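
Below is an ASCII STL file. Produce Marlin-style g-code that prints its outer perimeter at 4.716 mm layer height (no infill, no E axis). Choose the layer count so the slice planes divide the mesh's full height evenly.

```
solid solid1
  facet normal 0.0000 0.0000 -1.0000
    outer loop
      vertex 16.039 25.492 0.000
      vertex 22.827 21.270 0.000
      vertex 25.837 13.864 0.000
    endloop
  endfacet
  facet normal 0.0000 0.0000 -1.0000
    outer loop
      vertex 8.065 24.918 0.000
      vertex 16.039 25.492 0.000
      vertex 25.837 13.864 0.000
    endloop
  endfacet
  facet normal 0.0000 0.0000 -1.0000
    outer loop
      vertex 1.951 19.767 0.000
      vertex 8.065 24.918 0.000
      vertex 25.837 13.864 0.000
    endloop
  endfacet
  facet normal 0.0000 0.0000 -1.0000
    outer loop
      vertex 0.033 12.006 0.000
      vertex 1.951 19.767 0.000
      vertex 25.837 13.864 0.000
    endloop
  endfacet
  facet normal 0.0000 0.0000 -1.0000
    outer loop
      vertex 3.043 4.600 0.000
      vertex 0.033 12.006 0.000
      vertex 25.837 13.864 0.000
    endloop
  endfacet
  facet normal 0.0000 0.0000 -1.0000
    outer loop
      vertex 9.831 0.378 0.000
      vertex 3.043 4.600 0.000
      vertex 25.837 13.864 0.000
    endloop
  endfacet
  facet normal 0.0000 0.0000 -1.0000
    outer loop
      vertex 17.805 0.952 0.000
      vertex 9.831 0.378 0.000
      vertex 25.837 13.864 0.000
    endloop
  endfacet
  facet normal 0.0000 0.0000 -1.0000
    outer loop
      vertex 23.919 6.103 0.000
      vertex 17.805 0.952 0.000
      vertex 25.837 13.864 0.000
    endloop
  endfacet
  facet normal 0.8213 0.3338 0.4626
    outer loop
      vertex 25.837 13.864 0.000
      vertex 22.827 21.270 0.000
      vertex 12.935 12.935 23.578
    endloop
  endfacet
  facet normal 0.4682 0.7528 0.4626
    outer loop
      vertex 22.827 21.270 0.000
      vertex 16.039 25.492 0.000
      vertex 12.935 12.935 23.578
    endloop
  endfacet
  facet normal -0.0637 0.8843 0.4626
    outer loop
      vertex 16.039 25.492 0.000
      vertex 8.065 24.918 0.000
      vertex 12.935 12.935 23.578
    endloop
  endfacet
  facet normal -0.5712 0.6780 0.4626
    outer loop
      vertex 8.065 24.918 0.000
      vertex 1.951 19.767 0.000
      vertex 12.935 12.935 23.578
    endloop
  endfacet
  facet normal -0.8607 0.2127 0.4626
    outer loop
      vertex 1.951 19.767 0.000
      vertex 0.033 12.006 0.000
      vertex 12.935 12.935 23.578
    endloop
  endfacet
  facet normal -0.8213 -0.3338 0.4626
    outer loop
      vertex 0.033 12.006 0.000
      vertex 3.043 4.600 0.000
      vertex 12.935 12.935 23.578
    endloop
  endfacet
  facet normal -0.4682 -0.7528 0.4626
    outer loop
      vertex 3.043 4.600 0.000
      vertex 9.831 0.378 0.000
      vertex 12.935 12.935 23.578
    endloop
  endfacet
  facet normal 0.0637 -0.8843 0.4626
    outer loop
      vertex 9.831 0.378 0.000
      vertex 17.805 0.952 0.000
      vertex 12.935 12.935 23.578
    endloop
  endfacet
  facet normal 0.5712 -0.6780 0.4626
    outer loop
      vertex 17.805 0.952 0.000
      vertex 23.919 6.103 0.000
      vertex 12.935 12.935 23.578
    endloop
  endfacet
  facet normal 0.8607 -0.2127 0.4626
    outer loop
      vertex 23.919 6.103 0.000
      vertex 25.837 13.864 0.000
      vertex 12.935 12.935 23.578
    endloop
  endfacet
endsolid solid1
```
; perimeter-only toolpath
G21 ; units = mm
G90 ; absolute positioning
G28 ; home
; layer 1
G0 Z4.716
G0 X23.257 Y13.678
G1 X20.849 Y19.603
G1 X15.418 Y22.981
G1 X9.039 Y22.521
G1 X4.148 Y18.401
G1 X2.613 Y12.192
G1 X5.021 Y6.267
G1 X10.452 Y2.889
G1 X16.831 Y3.349
G1 X21.722 Y7.469
G1 X23.257 Y13.678
; layer 2
G0 Z9.431
G0 X20.676 Y13.492
G1 X18.870 Y17.936
G1 X14.797 Y20.469
G1 X10.013 Y20.125
G1 X6.345 Y17.034
G1 X5.194 Y12.378
G1 X7.000 Y7.934
G1 X11.073 Y5.401
G1 X15.857 Y5.745
G1 X19.525 Y8.836
G1 X20.676 Y13.492
; layer 3
G0 Z14.147
G0 X18.096 Y13.307
G1 X16.892 Y16.269
G1 X14.177 Y17.958
G1 X10.987 Y17.728
G1 X8.541 Y15.668
G1 X7.774 Y12.563
G1 X8.978 Y9.601
G1 X11.693 Y7.912
G1 X14.883 Y8.142
G1 X17.329 Y10.202
G1 X18.096 Y13.307
; layer 4
G0 Z18.862
G0 X15.515 Y13.121
G1 X14.913 Y14.602
G1 X13.556 Y15.446
G1 X11.961 Y15.332
G1 X10.738 Y14.301
G1 X10.355 Y12.749
G1 X10.957 Y11.268
G1 X12.314 Y10.424
G1 X13.909 Y10.538
G1 X15.132 Y11.569
G1 X15.515 Y13.121
M2 ; end

The solid is a regular 10-sided pyramid, base circumscribed radius ≈ 12.9 mm, apex at z ≈ 23.6 mm. Slicing at Δz = 4.716 mm — 5 equal slices spanning the solid's height, so layer i sits at z = i·h/5 — gives 4 non-empty perimeters. Each is a 10-segment closed polygon; G0 lifts to the layer z and rapids to the start vertex, then G1 traces the edges. The cross-section shrinks linearly with z (the slice at the apex is degenerate and omitted).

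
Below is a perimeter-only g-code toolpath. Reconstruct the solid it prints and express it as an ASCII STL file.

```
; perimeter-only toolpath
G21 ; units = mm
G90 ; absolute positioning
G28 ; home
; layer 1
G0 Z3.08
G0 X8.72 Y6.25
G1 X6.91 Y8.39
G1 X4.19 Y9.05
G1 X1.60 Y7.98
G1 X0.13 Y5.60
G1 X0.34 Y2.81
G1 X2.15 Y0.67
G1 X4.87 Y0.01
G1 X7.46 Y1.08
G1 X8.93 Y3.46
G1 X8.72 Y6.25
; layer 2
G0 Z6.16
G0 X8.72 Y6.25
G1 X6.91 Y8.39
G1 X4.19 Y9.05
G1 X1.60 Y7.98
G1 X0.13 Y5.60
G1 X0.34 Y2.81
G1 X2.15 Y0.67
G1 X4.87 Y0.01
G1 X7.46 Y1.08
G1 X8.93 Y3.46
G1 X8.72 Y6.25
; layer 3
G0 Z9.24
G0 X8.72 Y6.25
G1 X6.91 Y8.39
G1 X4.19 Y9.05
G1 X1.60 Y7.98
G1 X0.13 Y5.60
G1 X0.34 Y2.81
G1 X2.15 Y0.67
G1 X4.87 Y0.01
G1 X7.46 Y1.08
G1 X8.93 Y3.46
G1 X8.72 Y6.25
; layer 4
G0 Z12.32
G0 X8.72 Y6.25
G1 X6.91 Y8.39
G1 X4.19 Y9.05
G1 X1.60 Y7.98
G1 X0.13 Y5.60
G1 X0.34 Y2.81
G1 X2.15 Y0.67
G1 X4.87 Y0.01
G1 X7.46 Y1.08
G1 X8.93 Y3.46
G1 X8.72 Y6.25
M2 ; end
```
solid part
  facet normal 0.0000 0.0000 -1.0000
    outer loop
      vertex 4.19 9.05 0.00
      vertex 6.91 8.39 0.00
      vertex 8.72 6.25 0.00
    endloop
  endfacet
  facet normal 0.0000 0.0000 -1.0000
    outer loop
      vertex 1.60 7.98 0.00
      vertex 4.19 9.05 0.00
      vertex 8.72 6.25 0.00
    endloop
  endfacet
  facet normal 0.0000 0.0000 -1.0000
    outer loop
      vertex 0.13 5.60 0.00
      vertex 1.60 7.98 0.00
      vertex 8.72 6.25 0.00
    endloop
  endfacet
  facet normal 0.0000 0.0000 -1.0000
    outer loop
      vertex 0.34 2.81 0.00
      vertex 0.13 5.60 0.00
      vertex 8.72 6.25 0.00
    endloop
  endfacet
  facet normal 0.0000 0.0000 -1.0000
    outer loop
      vertex 2.15 0.67 0.00
      vertex 0.34 2.81 0.00
      vertex 8.72 6.25 0.00
    endloop
  endfacet
  facet normal 0.0000 0.0000 -1.0000
    outer loop
      vertex 4.87 0.01 0.00
      vertex 2.15 0.67 0.00
      vertex 8.72 6.25 0.00
    endloop
  endfacet
  facet normal 0.0000 0.0000 -1.0000
    outer loop
      vertex 7.46 1.08 0.00
      vertex 4.87 0.01 0.00
      vertex 8.72 6.25 0.00
    endloop
  endfacet
  facet normal 0.0000 0.0000 -1.0000
    outer loop
      vertex 8.93 3.46 0.00
      vertex 7.46 1.08 0.00
      vertex 8.72 6.25 0.00
    endloop
  endfacet
  facet normal 0.0000 0.0000 1.0000
    outer loop
      vertex 8.72 6.25 12.32
      vertex 6.91 8.39 12.32
      vertex 4.19 9.05 12.32
    endloop
  endfacet
  facet normal 0.0000 0.0000 1.0000
    outer loop
      vertex 8.72 6.25 12.32
      vertex 4.19 9.05 12.32
      vertex 1.60 7.98 12.32
    endloop
  endfacet
  facet normal 0.0000 0.0000 1.0000
    outer loop
      vertex 8.72 6.25 12.32
      vertex 1.60 7.98 12.32
      vertex 0.13 5.60 12.32
    endloop
  endfacet
  facet normal 0.0000 0.0000 1.0000
    outer loop
      vertex 8.72 6.25 12.32
      vertex 0.13 5.60 12.32
      vertex 0.34 2.81 12.32
    endloop
  endfacet
  facet normal 0.0000 0.0000 1.0000
    outer loop
      vertex 8.72 6.25 12.32
      vertex 0.34 2.81 12.32
      vertex 2.15 0.67 12.32
    endloop
  endfacet
  facet normal 0.0000 0.0000 1.0000
    outer loop
      vertex 8.72 6.25 12.32
      vertex 2.15 0.67 12.32
      vertex 4.87 0.01 12.32
    endloop
  endfacet
  facet normal 0.0000 0.0000 1.0000
    outer loop
      vertex 8.72 6.25 12.32
      vertex 4.87 0.01 12.32
      vertex 7.46 1.08 12.32
    endloop
  endfacet
  facet normal 0.0000 0.0000 1.0000
    outer loop
      vertex 8.72 6.25 12.32
      vertex 7.46 1.08 12.32
      vertex 8.93 3.46 12.32
    endloop
  endfacet
  facet normal 0.7635 0.6458 0.0000
    outer loop
      vertex 8.72 6.25 0.00
      vertex 6.91 8.39 0.00
      vertex 6.91 8.39 12.32
    endloop
  endfacet
  facet normal 0.7635 0.6458 0.0000
    outer loop
      vertex 8.72 6.25 0.00
      vertex 6.91 8.39 12.32
      vertex 8.72 6.25 12.32
    endloop
  endfacet
  facet normal 0.2358 0.9718 0.0000
    outer loop
      vertex 6.91 8.39 0.00
      vertex 4.19 9.05 0.00
      vertex 4.19 9.05 12.32
    endloop
  endfacet
  facet normal 0.2358 0.9718 0.0000
    outer loop
      vertex 6.91 8.39 0.00
      vertex 4.19 9.05 12.32
      vertex 6.91 8.39 12.32
    endloop
  endfacet
  facet normal -0.3818 0.9242 0.0000
    outer loop
      vertex 4.19 9.05 0.00
      vertex 1.60 7.98 0.00
      vertex 1.60 7.98 12.32
    endloop
  endfacet
  facet normal -0.3818 0.9242 0.0000
    outer loop
      vertex 4.19 9.05 0.00
      vertex 1.60 7.98 12.32
      vertex 4.19 9.05 12.32
    endloop
  endfacet
  facet normal -0.8508 0.5255 0.0000
    outer loop
      vertex 1.60 7.98 0.00
      vertex 0.13 5.60 0.00
      vertex 0.13 5.60 12.32
    endloop
  endfacet
  facet normal -0.8508 0.5255 0.0000
    outer loop
      vertex 1.60 7.98 0.00
      vertex 0.13 5.60 12.32
      vertex 1.60 7.98 12.32
    endloop
  endfacet
  facet normal -0.9972 -0.0751 0.0000
    outer loop
      vertex 0.13 5.60 0.00
      vertex 0.34 2.81 0.00
      vertex 0.34 2.81 12.32
    endloop
  endfacet
  facet normal -0.9972 -0.0751 0.0000
    outer loop
      vertex 0.13 5.60 0.00
      vertex 0.34 2.81 12.32
      vertex 0.13 5.60 12.32
    endloop
  endfacet
  facet normal -0.7635 -0.6458 0.0000
    outer loop
      vertex 0.34 2.81 0.00
      vertex 2.15 0.67 0.00
      vertex 2.15 0.67 12.32
    endloop
  endfacet
  facet normal -0.7635 -0.6458 0.0000
    outer loop
      vertex 0.34 2.81 0.00
      vertex 2.15 0.67 12.32
      vertex 0.34 2.81 12.32
    endloop
  endfacet
  facet normal -0.2358 -0.9718 0.0000
    outer loop
      vertex 2.15 0.67 0.00
      vertex 4.87 0.01 0.00
      vertex 4.87 0.01 12.32
    endloop
  endfacet
  facet normal -0.2358 -0.9718 0.0000
    outer loop
      vertex 2.15 0.67 0.00
      vertex 4.87 0.01 12.32
      vertex 2.15 0.67 12.32
    endloop
  endfacet
  facet normal 0.3818 -0.9242 0.0000
    outer loop
      vertex 4.87 0.01 0.00
      vertex 7.46 1.08 0.00
      vertex 7.46 1.08 12.32
    endloop
  endfacet
  facet normal 0.3818 -0.9242 0.0000
    outer loop
      vertex 4.87 0.01 0.00
      vertex 7.46 1.08 12.32
      vertex 4.87 0.01 12.32
    endloop
  endfacet
  facet normal 0.8508 -0.5255 0.0000
    outer loop
      vertex 7.46 1.08 0.00
      vertex 8.93 3.46 0.00
      vertex 8.93 3.46 12.32
    endloop
  endfacet
  facet normal 0.8508 -0.5255 0.0000
    outer loop
      vertex 7.46 1.08 0.00
      vertex 8.93 3.46 12.32
      vertex 7.46 1.08 12.32
    endloop
  endfacet
  facet normal 0.9972 0.0751 0.0000
    outer loop
      vertex 8.93 3.46 0.00
      vertex 8.72 6.25 0.00
      vertex 8.72 6.25 12.32
    endloop
  endfacet
  facet normal 0.9972 0.0751 0.0000
    outer loop
      vertex 8.93 3.46 0.00
      vertex 8.72 6.25 12.32
      vertex 8.93 3.46 12.32
    endloop
  endfacet
endsolid part

The G0 Z moves step by Δz≈3.08 mm. Every layer's G1 loop is the same polygon, so the solid is a straight extrusion of it from z=0 to z≈12.3. Closing with flat bottom and top caps and triangulating gives 36 facets — a regular 10-sided prism (a cylinder approximated with 10 flat sides), circumscribed radius ≈ 4.53 mm, height ≈ 12.3 mm.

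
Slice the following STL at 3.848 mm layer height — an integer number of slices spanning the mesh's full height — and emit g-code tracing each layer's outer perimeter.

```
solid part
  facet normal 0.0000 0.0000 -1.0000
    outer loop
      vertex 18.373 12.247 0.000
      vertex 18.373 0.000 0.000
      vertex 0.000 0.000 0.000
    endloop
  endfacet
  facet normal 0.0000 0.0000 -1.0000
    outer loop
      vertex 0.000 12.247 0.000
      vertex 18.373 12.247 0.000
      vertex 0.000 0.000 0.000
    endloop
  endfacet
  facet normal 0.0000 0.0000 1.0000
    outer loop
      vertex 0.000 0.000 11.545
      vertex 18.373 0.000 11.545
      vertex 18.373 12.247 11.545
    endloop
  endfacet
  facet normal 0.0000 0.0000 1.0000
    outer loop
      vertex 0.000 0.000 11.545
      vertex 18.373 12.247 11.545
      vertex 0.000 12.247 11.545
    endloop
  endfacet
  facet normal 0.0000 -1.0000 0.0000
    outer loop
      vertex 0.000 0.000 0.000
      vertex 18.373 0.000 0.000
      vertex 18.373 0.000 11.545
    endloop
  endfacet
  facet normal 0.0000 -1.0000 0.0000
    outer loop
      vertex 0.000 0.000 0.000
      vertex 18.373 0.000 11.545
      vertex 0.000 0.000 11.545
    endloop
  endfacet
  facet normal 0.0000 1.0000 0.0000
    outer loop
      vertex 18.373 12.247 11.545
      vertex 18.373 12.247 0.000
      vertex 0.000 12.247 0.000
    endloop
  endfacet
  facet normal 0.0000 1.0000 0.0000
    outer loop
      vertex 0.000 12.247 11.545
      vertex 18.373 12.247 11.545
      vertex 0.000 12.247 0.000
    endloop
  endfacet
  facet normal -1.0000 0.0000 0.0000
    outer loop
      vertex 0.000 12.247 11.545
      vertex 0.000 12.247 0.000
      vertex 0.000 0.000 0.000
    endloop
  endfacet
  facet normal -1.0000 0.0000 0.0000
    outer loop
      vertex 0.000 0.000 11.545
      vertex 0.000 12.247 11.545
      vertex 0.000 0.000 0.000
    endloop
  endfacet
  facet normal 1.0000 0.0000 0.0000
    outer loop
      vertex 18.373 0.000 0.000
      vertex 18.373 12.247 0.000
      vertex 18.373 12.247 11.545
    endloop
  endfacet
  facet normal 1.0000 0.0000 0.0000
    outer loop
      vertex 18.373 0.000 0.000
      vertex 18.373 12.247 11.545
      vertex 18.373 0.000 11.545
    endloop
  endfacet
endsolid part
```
; perimeter-only toolpath
G21 ; units = mm
G90 ; absolute positioning
G28 ; home
; layer 1
G0 Z3.848
G0 X0.000 Y0.000
G1 X18.373 Y0.000
G1 X18.373 Y12.247
G1 X0.000 Y12.247
G1 X0.000 Y0.000
; layer 2
G0 Z7.697
G0 X0.000 Y0.000
G1 X18.373 Y0.000
G1 X18.373 Y12.247
G1 X0.000 Y12.247
G1 X0.000 Y0.000
; layer 3
G0 Z11.545
G0 X0.000 Y0.000
G1 X18.373 Y0.000
G1 X18.373 Y12.247
G1 X0.000 Y12.247
G1 X0.000 Y0.000
M2 ; end

The solid is a rectangular box, roughly 18.4 × 12.2 mm footprint and 11.5 mm tall. Slicing at Δz = 3.848 mm — 3 equal slices spanning the solid's height, so layer i sits at z = i·h/3 — gives 3 non-empty perimeters. Each is a 4-segment closed polygon; G0 lifts to the layer z and rapids to the start vertex, then G1 traces the edges.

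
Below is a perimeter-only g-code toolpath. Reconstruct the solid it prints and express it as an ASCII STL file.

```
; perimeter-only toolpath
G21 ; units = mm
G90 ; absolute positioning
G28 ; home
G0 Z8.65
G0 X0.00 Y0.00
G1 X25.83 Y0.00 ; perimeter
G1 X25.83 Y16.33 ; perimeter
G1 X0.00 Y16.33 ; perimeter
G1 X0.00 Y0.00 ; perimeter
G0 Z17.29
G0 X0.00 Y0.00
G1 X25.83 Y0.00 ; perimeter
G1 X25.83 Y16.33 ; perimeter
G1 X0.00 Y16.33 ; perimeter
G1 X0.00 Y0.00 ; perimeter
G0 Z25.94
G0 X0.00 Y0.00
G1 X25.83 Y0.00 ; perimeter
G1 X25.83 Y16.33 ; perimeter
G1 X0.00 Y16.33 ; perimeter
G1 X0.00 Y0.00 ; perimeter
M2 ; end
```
solid part
  facet normal 0.0000 0.0000 -1.0000
    outer loop
      vertex 25.83 16.33 0.00
      vertex 25.83 0.00 0.00
      vertex 0.00 0.00 0.00
    endloop
  endfacet
  facet normal 0.0000 0.0000 -1.0000
    outer loop
      vertex 0.00 16.33 0.00
      vertex 25.83 16.33 0.00
      vertex 0.00 0.00 0.00
    endloop
  endfacet
  facet normal 0.0000 0.0000 1.0000
    outer loop
      vertex 0.00 0.00 25.94
      vertex 25.83 0.00 25.94
      vertex 25.83 16.33 25.94
    endloop
  endfacet
  facet normal 0.0000 0.0000 1.0000
    outer loop
      vertex 0.00 0.00 25.94
      vertex 25.83 16.33 25.94
      vertex 0.00 16.33 25.94
    endloop
  endfacet
  facet normal 0.0000 -1.0000 0.0000
    outer loop
      vertex 0.00 0.00 0.00
      vertex 25.83 0.00 0.00
      vertex 25.83 0.00 25.94
    endloop
  endfacet
  facet normal 0.0000 -1.0000 0.0000
    outer loop
      vertex 0.00 0.00 0.00
      vertex 25.83 0.00 25.94
      vertex 0.00 0.00 25.94
    endloop
  endfacet
  facet normal 0.0000 1.0000 0.0000
    outer loop
      vertex 25.83 16.33 25.94
      vertex 25.83 16.33 0.00
      vertex 0.00 16.33 0.00
    endloop
  endfacet
  facet normal 0.0000 1.0000 0.0000
    outer loop
      vertex 0.00 16.33 25.94
      vertex 25.83 16.33 25.94
      vertex 0.00 16.33 0.00
    endloop
  endfacet
  facet normal -1.0000 0.0000 0.0000
    outer loop
      vertex 0.00 16.33 25.94
      vertex 0.00 16.33 0.00
      vertex 0.00 0.00 0.00
    endloop
  endfacet
  facet normal -1.0000 0.0000 0.0000
    outer loop
      vertex 0.00 0.00 25.94
      vertex 0.00 16.33 25.94
      vertex 0.00 0.00 0.00
    endloop
  endfacet
  facet normal 1.0000 0.0000 0.0000
    outer loop
      vertex 25.83 0.00 0.00
      vertex 25.83 16.33 0.00
      vertex 25.83 16.33 25.94
    endloop
  endfacet
  facet normal 1.0000 0.0000 0.0000
    outer loop
      vertex 25.83 0.00 0.00
      vertex 25.83 16.33 25.94
      vertex 25.83 0.00 25.94
    endloop
  endfacet
endsolid part

The G0 Z moves step by Δz≈8.65 mm. Every layer's G1 loop is the same polygon, so the solid is a straight extrusion of it from z=0 to z≈25.9. Closing with flat bottom and top caps and triangulating gives 12 facets — a rectangular box, roughly 25.8 × 16.3 mm footprint and 25.9 mm tall.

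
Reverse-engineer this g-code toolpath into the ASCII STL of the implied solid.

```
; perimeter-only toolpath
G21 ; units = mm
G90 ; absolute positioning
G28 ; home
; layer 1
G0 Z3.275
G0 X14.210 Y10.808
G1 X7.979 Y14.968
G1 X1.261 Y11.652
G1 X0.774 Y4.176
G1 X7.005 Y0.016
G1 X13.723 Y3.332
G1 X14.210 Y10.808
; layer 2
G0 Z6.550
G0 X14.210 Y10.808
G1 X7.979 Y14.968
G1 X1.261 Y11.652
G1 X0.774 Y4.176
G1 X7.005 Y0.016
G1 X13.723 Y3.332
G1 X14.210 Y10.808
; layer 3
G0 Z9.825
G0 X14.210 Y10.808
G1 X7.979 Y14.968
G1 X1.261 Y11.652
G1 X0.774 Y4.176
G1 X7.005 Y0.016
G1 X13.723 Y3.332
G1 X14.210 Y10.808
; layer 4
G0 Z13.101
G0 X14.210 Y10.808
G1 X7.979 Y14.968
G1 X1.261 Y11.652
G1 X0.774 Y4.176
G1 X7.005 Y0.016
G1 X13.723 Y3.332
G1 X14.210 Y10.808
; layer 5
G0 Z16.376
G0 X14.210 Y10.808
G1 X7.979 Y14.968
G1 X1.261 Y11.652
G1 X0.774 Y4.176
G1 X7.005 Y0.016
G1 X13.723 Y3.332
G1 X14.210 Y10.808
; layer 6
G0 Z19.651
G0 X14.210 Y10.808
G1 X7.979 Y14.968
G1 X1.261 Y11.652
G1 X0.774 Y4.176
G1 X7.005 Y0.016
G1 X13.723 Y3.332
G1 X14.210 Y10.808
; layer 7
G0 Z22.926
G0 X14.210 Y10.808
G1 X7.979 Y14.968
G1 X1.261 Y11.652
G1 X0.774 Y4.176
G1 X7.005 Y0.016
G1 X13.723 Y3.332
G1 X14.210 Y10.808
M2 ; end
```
solid part
  facet normal 0.0000 0.0000 -1.0000
    outer loop
      vertex 1.261 11.652 0.000
      vertex 7.979 14.968 0.000
      vertex 14.210 10.808 0.000
    endloop
  endfacet
  facet normal 0.0000 0.0000 -1.0000
    outer loop
      vertex 0.774 4.176 0.000
      vertex 1.261 11.652 0.000
      vertex 14.210 10.808 0.000
    endloop
  endfacet
  facet normal 0.0000 0.0000 -1.0000
    outer loop
      vertex 7.005 0.016 0.000
      vertex 0.774 4.176 0.000
      vertex 14.210 10.808 0.000
    endloop
  endfacet
  facet normal 0.0000 0.0000 -1.0000
    outer loop
      vertex 13.723 3.332 0.000
      vertex 7.005 0.016 0.000
      vertex 14.210 10.808 0.000
    endloop
  endfacet
  facet normal 0.0000 0.0000 1.0000
    outer loop
      vertex 14.210 10.808 22.926
      vertex 7.979 14.968 22.926
      vertex 1.261 11.652 22.926
    endloop
  endfacet
  facet normal 0.0000 0.0000 1.0000
    outer loop
      vertex 14.210 10.808 22.926
      vertex 1.261 11.652 22.926
      vertex 0.774 4.176 22.926
    endloop
  endfacet
  facet normal 0.0000 0.0000 1.0000
    outer loop
      vertex 14.210 10.808 22.926
      vertex 0.774 4.176 22.926
      vertex 7.005 0.016 22.926
    endloop
  endfacet
  facet normal 0.0000 0.0000 1.0000
    outer loop
      vertex 14.210 10.808 22.926
      vertex 7.005 0.016 22.926
      vertex 13.723 3.332 22.926
    endloop
  endfacet
  facet normal 0.5553 0.8317 0.0000
    outer loop
      vertex 14.210 10.808 0.000
      vertex 7.979 14.968 0.000
      vertex 7.979 14.968 22.926
    endloop
  endfacet
  facet normal 0.5553 0.8317 0.0000
    outer loop
      vertex 14.210 10.808 0.000
      vertex 7.979 14.968 22.926
      vertex 14.210 10.808 22.926
    endloop
  endfacet
  facet normal -0.4426 0.8967 0.0000
    outer loop
      vertex 7.979 14.968 0.000
      vertex 1.261 11.652 0.000
      vertex 1.261 11.652 22.926
    endloop
  endfacet
  facet normal -0.4426 0.8967 0.0000
    outer loop
      vertex 7.979 14.968 0.000
      vertex 1.261 11.652 22.926
      vertex 7.979 14.968 22.926
    endloop
  endfacet
  facet normal -0.9979 0.0650 0.0000
    outer loop
      vertex 1.261 11.652 0.000
      vertex 0.774 4.176 0.000
      vertex 0.774 4.176 22.926
    endloop
  endfacet
  facet normal -0.9979 0.0650 0.0000
    outer loop
      vertex 1.261 11.652 0.000
      vertex 0.774 4.176 22.926
      vertex 1.261 11.652 22.926
    endloop
  endfacet
  facet normal -0.5553 -0.8317 0.0000
    outer loop
      vertex 0.774 4.176 0.000
      vertex 7.005 0.016 0.000
      vertex 7.005 0.016 22.926
    endloop
  endfacet
  facet normal -0.5553 -0.8317 0.0000
    outer loop
      vertex 0.774 4.176 0.000
      vertex 7.005 0.016 22.926
      vertex 0.774 4.176 22.926
    endloop
  endfacet
  facet normal 0.4426 -0.8967 0.0000
    outer loop
      vertex 7.005 0.016 0.000
      vertex 13.723 3.332 0.000
      vertex 13.723 3.332 22.926
    endloop
  endfacet
  facet normal 0.4426 -0.8967 0.0000
    outer loop
      vertex 7.005 0.016 0.000
      vertex 13.723 3.332 22.926
      vertex 7.005 0.016 22.926
    endloop
  endfacet
  facet normal 0.9979 -0.0650 0.0000
    outer loop
      vertex 13.723 3.332 0.000
      vertex 14.210 10.808 0.000
      vertex 14.210 10.808 22.926
    endloop
  endfacet
  facet normal 0.9979 -0.0650 0.0000
    outer loop
      vertex 13.723 3.332 0.000
      vertex 14.210 10.808 22.926
      vertex 13.723 3.332 22.926
    endloop
  endfacet
endsolid part

The G0 Z moves step by Δz≈3.275 mm. Every layer's G1 loop is the same polygon, so the solid is a straight extrusion of it from z=0 to z≈22.9. Closing with flat bottom and top caps and triangulating gives 20 facets — a regular 6-sided prism (a cylinder approximated with 6 flat sides), circumscribed radius ≈ 7.49 mm, height ≈ 22.9 mm.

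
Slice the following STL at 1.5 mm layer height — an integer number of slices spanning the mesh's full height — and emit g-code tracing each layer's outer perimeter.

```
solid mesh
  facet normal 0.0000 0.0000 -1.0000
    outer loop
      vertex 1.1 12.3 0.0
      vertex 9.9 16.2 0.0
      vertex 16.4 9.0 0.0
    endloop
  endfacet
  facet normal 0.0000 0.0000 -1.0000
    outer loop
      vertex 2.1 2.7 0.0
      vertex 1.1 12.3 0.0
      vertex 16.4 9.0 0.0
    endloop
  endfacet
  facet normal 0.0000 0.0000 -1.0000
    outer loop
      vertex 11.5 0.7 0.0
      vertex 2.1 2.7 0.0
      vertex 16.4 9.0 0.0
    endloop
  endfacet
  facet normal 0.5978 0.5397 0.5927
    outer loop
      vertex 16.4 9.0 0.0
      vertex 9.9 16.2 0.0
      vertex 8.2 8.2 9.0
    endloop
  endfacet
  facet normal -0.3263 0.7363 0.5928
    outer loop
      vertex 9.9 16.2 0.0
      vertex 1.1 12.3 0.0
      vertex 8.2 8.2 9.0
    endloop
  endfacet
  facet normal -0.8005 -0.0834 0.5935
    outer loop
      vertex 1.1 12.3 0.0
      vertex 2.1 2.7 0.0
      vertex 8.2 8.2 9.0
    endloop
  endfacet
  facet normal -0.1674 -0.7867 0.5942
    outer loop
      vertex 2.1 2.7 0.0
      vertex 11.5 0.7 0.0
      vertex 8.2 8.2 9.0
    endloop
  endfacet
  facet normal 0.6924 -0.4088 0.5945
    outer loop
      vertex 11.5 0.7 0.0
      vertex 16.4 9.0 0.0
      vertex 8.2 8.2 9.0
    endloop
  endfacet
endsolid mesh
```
; perimeter-only toolpath
G21 ; units = mm
G90 ; absolute positioning
G28 ; home
; layer 1
G0 Z1.5
G0 X15.0 Y8.9
G1 X9.6 Y14.9
G1 X2.3 Y11.6
G1 X3.1 Y3.6
G1 X10.9 Y1.9
G1 X15.0 Y8.9
; layer 2
G0 Z3.0
G0 X13.7 Y8.7
G1 X9.3 Y13.5
G1 X3.5 Y10.9
G1 X4.1 Y4.5
G1 X10.4 Y3.2
G1 X13.7 Y8.7
; layer 3
G0 Z4.5
G0 X12.3 Y8.6
G1 X9.1 Y12.2
G1 X4.6 Y10.2
G1 X5.1 Y5.4
G1 X9.8 Y4.4
G1 X12.3 Y8.6
; layer 4
G0 Z6.0
G0 X10.9 Y8.5
G1 X8.8 Y10.9
G1 X5.8 Y9.6
G1 X6.2 Y6.4
G1 X9.3 Y5.7
G1 X10.9 Y8.5
; layer 5
G0 Z7.5
G0 X9.6 Y8.3
G1 X8.5 Y9.5
G1 X7.0 Y8.9
G1 X7.2 Y7.3
G1 X8.8 Y6.9
G1 X9.6 Y8.3
M2 ; end

The solid is a regular 5-sided pyramid, base circumscribed radius ≈ 8.2 mm, apex at z ≈ 9 mm. Slicing at Δz = 1.5 mm — 6 equal slices spanning the solid's height, so layer i sits at z = i·h/6 — gives 5 non-empty perimeters. Each is a 5-segment closed polygon; G0 lifts to the layer z and rapids to the start vertex, then G1 traces the edges. The cross-section shrinks linearly with z (the slice at the apex is degenerate and omitted).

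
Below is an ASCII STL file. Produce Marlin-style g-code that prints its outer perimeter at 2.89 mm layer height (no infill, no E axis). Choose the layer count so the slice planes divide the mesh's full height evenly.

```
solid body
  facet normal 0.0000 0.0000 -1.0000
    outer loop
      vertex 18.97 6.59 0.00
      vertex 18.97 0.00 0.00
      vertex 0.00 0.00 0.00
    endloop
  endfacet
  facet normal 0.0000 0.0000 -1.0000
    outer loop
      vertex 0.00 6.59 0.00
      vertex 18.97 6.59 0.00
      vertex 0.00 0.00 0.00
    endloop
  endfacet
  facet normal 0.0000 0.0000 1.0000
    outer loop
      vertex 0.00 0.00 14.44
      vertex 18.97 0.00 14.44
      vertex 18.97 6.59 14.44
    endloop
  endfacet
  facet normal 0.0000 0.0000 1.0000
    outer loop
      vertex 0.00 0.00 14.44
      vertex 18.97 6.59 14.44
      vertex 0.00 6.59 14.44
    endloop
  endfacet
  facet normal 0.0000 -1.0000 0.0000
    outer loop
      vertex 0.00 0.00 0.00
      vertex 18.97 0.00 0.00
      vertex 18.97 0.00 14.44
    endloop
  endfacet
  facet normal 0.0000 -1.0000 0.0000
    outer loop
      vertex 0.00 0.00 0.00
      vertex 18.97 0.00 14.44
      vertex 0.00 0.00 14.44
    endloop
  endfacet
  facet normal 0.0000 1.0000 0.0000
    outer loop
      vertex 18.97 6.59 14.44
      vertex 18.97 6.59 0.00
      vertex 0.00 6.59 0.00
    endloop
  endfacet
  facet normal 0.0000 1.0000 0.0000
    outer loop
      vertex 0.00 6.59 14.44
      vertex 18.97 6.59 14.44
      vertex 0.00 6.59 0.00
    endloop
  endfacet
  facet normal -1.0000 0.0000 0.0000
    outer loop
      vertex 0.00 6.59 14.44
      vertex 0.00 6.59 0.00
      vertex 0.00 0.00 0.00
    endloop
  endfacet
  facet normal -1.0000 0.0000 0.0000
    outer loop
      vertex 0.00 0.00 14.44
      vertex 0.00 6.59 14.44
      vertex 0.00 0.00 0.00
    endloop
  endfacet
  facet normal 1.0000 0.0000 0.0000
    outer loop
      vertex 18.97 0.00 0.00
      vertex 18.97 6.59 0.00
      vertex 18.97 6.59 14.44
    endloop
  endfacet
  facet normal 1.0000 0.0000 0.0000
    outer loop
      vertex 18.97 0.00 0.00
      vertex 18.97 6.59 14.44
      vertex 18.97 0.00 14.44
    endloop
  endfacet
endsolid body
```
; perimeter-only toolpath
G21 ; units = mm
G90 ; absolute positioning
G28 ; home
; layer 1
G0 Z2.89
G0 X0.00 Y0.00
G1 X18.97 Y0.00
G1 X18.97 Y6.59
G1 X0.00 Y6.59
G1 X0.00 Y0.00
; layer 2
G0 Z5.78
G0 X0.00 Y0.00
G1 X18.97 Y0.00
G1 X18.97 Y6.59
G1 X0.00 Y6.59
G1 X0.00 Y0.00
; layer 3
G0 Z8.66
G0 X0.00 Y0.00
G1 X18.97 Y0.00
G1 X18.97 Y6.59
G1 X0.00 Y6.59
G1 X0.00 Y0.00
; layer 4
G0 Z11.55
G0 X0.00 Y0.00
G1 X18.97 Y0.00
G1 X18.97 Y6.59
G1 X0.00 Y6.59
G1 X0.00 Y0.00
; layer 5
G0 Z14.44
G0 X0.00 Y0.00
G1 X18.97 Y0.00
G1 X18.97 Y6.59
G1 X0.00 Y6.59
G1 X0.00 Y0.00
M2 ; end

The solid is a rectangular box, roughly 19 × 6.59 mm footprint and 14.4 mm tall. Slicing at Δz = 2.89 mm — 5 equal slices spanning the solid's height, so layer i sits at z = i·h/5 — gives 5 non-empty perimeters. Each is a 4-segment closed polygon; G0 lifts to the layer z and rapids to the start vertex, then G1 traces the edges.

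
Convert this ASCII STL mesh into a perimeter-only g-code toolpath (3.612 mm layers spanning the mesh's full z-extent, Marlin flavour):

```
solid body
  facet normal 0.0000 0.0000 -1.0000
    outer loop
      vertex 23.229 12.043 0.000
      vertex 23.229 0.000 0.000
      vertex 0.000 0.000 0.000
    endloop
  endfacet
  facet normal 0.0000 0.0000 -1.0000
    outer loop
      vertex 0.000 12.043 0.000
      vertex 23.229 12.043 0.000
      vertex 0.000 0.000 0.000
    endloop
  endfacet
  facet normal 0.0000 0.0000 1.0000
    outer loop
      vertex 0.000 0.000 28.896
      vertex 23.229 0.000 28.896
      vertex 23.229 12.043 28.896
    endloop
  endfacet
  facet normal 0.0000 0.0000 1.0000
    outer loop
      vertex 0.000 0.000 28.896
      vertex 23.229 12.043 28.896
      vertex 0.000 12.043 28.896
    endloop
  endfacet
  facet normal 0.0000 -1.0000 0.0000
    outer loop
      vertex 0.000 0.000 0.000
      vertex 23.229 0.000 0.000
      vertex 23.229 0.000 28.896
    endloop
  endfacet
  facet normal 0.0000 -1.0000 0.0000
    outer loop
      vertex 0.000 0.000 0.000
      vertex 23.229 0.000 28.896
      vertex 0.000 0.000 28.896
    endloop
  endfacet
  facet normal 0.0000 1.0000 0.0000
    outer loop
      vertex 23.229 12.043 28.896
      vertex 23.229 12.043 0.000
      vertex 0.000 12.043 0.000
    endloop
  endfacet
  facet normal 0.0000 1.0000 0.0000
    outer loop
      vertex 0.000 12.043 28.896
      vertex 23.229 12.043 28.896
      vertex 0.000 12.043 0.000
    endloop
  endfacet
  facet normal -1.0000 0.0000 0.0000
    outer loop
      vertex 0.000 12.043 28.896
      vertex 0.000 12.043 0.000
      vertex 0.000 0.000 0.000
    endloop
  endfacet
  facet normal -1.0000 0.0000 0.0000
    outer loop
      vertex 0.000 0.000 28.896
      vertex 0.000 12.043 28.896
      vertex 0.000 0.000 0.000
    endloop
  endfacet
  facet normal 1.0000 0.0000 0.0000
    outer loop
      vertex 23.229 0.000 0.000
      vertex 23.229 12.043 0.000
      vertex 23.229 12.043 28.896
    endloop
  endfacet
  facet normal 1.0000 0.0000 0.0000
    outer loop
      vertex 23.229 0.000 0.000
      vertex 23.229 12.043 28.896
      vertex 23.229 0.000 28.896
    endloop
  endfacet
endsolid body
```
; perimeter-only toolpath
G21 ; units = mm
G90 ; absolute positioning
G28 ; home
; layer 1
G0 Z3.612
G0 X0.000 Y0.000
G1 X23.229 Y0.000
G1 X23.229 Y12.043
G1 X0.000 Y12.043
G1 X0.000 Y0.000
; layer 2
G0 Z7.224
G0 X0.000 Y0.000
G1 X23.229 Y0.000
G1 X23.229 Y12.043
G1 X0.000 Y12.043
G1 X0.000 Y0.000
; layer 3
G0 Z10.836
G0 X0.000 Y0.000
G1 X23.229 Y0.000
G1 X23.229 Y12.043
G1 X0.000 Y12.043
G1 X0.000 Y0.000
; layer 4
G0 Z14.448
G0 X0.000 Y0.000
G1 X23.229 Y0.000
G1 X23.229 Y12.043
G1 X0.000 Y12.043
G1 X0.000 Y0.000
; layer 5
G0 Z18.060
G0 X0.000 Y0.000
G1 X23.229 Y0.000
G1 X23.229 Y12.043
G1 X0.000 Y12.043
G1 X0.000 Y0.000
; layer 6
G0 Z21.672
G0 X0.000 Y0.000
G1 X23.229 Y0.000
G1 X23.229 Y12.043
G1 X0.000 Y12.043
G1 X0.000 Y0.000
; layer 7
G0 Z25.284
G0 X0.000 Y0.000
G1 X23.229 Y0.000
G1 X23.229 Y12.043
G1 X0.000 Y12.043
G1 X0.000 Y0.000
; layer 8
G0 Z28.896
G0 X0.000 Y0.000
G1 X23.229 Y0.000
G1 X23.229 Y12.043
G1 X0.000 Y12.043
G1 X0.000 Y0.000
M2 ; end

The solid is a rectangular box, roughly 23.2 × 12 mm footprint and 28.9 mm tall. Slicing at Δz = 3.612 mm — 8 equal slices spanning the solid's height, so layer i sits at z = i·h/8 — gives 8 non-empty perimeters. Each is a 4-segment closed polygon; G0 lifts to the layer z and rapids to the start vertex, then G1 traces the edges.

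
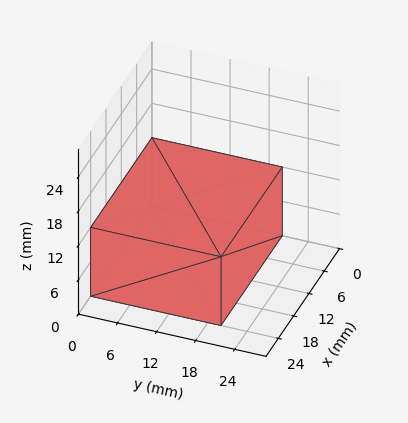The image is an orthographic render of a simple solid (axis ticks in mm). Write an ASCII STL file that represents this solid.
Reading the render: the shape is a rectangular box, roughly 24 × 20 mm footprint and 12 mm tall (dimensions read to the nearest mm from the axis ticks). For the STL, each face is triangulated and given an outward normal.

solid part
  facet normal 0.0000 0.0000 -1.0000
    outer loop
      vertex 24.0 20.0 0.0
      vertex 24.0 0.0 0.0
      vertex 0.0 0.0 0.0
    endloop
  endfacet
  facet normal 0.0000 0.0000 -1.0000
    outer loop
      vertex 0.0 20.0 0.0
      vertex 24.0 20.0 0.0
      vertex 0.0 0.0 0.0
    endloop
  endfacet
  facet normal 0.0000 0.0000 1.0000
    outer loop
      vertex 0.0 0.0 12.0
      vertex 24.0 0.0 12.0
      vertex 24.0 20.0 12.0
    endloop
  endfacet
  facet normal 0.0000 0.0000 1.0000
    outer loop
      vertex 0.0 0.0 12.0
      vertex 24.0 20.0 12.0
      vertex 0.0 20.0 12.0
    endloop
  endfacet
  facet normal 0.0000 -1.0000 0.0000
    outer loop
      vertex 0.0 0.0 0.0
      vertex 24.0 0.0 0.0
      vertex 24.0 0.0 12.0
    endloop
  endfacet
  facet normal 0.0000 -1.0000 0.0000
    outer loop
      vertex 0.0 0.0 0.0
      vertex 24.0 0.0 12.0
      vertex 0.0 0.0 12.0
    endloop
  endfacet
  facet normal 0.0000 1.0000 0.0000
    outer loop
      vertex 24.0 20.0 12.0
      vertex 24.0 20.0 0.0
      vertex 0.0 20.0 0.0
    endloop
  endfacet
  facet normal 0.0000 1.0000 0.0000
    outer loop
      vertex 0.0 20.0 12.0
      vertex 24.0 20.0 12.0
      vertex 0.0 20.0 0.0
    endloop
  endfacet
  facet normal -1.0000 0.0000 0.0000
    outer loop
      vertex 0.0 20.0 12.0
      vertex 0.0 20.0 0.0
      vertex 0.0 0.0 0.0
    endloop
  endfacet
  facet normal -1.0000 0.0000 0.0000
    outer loop
      vertex 0.0 0.0 12.0
      vertex 0.0 20.0 12.0
      vertex 0.0 0.0 0.0
    endloop
  endfacet
  facet normal 1.0000 0.0000 0.0000
    outer loop
      vertex 24.0 0.0 0.0
      vertex 24.0 20.0 0.0
      vertex 24.0 20.0 12.0
    endloop
  endfacet
  facet normal 1.0000 0.0000 0.0000
    outer loop
      vertex 24.0 0.0 0.0
      vertex 24.0 20.0 12.0
      vertex 24.0 0.0 12.0
    endloop
  endfacet
endsolid part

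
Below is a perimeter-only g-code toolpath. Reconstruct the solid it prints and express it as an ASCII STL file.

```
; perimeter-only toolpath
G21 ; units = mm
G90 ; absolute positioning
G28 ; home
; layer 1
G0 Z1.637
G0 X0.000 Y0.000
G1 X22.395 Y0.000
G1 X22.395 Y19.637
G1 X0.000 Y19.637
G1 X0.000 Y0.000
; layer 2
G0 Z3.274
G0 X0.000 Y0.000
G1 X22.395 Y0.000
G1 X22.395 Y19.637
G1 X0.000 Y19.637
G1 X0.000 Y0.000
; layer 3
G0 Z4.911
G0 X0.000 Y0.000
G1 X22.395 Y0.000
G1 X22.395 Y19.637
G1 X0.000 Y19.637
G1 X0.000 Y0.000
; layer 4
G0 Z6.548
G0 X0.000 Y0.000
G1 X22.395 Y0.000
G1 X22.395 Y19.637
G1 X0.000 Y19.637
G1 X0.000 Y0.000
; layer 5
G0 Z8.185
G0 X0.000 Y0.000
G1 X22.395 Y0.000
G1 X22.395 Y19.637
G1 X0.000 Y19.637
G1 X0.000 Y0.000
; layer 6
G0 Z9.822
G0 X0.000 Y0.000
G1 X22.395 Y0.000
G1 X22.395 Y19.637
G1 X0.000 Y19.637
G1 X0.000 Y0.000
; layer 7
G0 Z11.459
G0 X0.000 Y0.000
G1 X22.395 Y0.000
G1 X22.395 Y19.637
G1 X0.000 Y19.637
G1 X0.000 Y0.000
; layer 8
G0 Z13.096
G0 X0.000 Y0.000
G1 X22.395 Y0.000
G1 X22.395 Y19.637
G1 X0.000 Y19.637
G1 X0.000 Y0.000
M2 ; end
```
solid part
  facet normal 0.0000 0.0000 -1.0000
    outer loop
      vertex 22.395 19.637 0.000
      vertex 22.395 0.000 0.000
      vertex 0.000 0.000 0.000
    endloop
  endfacet
  facet normal 0.0000 0.0000 -1.0000
    outer loop
      vertex 0.000 19.637 0.000
      vertex 22.395 19.637 0.000
      vertex 0.000 0.000 0.000
    endloop
  endfacet
  facet normal 0.0000 0.0000 1.0000
    outer loop
      vertex 0.000 0.000 13.096
      vertex 22.395 0.000 13.096
      vertex 22.395 19.637 13.096
    endloop
  endfacet
  facet normal 0.0000 0.0000 1.0000
    outer loop
      vertex 0.000 0.000 13.096
      vertex 22.395 19.637 13.096
      vertex 0.000 19.637 13.096
    endloop
  endfacet
  facet normal 0.0000 -1.0000 0.0000
    outer loop
      vertex 0.000 0.000 0.000
      vertex 22.395 0.000 0.000
      vertex 22.395 0.000 13.096
    endloop
  endfacet
  facet normal 0.0000 -1.0000 0.0000
    outer loop
      vertex 0.000 0.000 0.000
      vertex 22.395 0.000 13.096
      vertex 0.000 0.000 13.096
    endloop
  endfacet
  facet normal 0.0000 1.0000 0.0000
    outer loop
      vertex 22.395 19.637 13.096
      vertex 22.395 19.637 0.000
      vertex 0.000 19.637 0.000
    endloop
  endfacet
  facet normal 0.0000 1.0000 0.0000
    outer loop
      vertex 0.000 19.637 13.096
      vertex 22.395 19.637 13.096
      vertex 0.000 19.637 0.000
    endloop
  endfacet
  facet normal -1.0000 0.0000 0.0000
    outer loop
      vertex 0.000 19.637 13.096
      vertex 0.000 19.637 0.000
      vertex 0.000 0.000 0.000
    endloop
  endfacet
  facet normal -1.0000 0.0000 0.0000
    outer loop
      vertex 0.000 0.000 13.096
      vertex 0.000 19.637 13.096
      vertex 0.000 0.000 0.000
    endloop
  endfacet
  facet normal 1.0000 0.0000 0.0000
    outer loop
      vertex 22.395 0.000 0.000
      vertex 22.395 19.637 0.000
      vertex 22.395 19.637 13.096
    endloop
  endfacet
  facet normal 1.0000 0.0000 0.0000
    outer loop
      vertex 22.395 0.000 0.000
      vertex 22.395 19.637 13.096
      vertex 22.395 0.000 13.096
    endloop
  endfacet
endsolid part

The G0 Z moves step by Δz≈1.637 mm. Every layer's G1 loop is the same polygon, so the solid is a straight extrusion of it from z=0 to z≈13.1. Closing with flat bottom and top caps and triangulating gives 12 facets — a rectangular box, roughly 22.4 × 19.6 mm footprint and 13.1 mm tall.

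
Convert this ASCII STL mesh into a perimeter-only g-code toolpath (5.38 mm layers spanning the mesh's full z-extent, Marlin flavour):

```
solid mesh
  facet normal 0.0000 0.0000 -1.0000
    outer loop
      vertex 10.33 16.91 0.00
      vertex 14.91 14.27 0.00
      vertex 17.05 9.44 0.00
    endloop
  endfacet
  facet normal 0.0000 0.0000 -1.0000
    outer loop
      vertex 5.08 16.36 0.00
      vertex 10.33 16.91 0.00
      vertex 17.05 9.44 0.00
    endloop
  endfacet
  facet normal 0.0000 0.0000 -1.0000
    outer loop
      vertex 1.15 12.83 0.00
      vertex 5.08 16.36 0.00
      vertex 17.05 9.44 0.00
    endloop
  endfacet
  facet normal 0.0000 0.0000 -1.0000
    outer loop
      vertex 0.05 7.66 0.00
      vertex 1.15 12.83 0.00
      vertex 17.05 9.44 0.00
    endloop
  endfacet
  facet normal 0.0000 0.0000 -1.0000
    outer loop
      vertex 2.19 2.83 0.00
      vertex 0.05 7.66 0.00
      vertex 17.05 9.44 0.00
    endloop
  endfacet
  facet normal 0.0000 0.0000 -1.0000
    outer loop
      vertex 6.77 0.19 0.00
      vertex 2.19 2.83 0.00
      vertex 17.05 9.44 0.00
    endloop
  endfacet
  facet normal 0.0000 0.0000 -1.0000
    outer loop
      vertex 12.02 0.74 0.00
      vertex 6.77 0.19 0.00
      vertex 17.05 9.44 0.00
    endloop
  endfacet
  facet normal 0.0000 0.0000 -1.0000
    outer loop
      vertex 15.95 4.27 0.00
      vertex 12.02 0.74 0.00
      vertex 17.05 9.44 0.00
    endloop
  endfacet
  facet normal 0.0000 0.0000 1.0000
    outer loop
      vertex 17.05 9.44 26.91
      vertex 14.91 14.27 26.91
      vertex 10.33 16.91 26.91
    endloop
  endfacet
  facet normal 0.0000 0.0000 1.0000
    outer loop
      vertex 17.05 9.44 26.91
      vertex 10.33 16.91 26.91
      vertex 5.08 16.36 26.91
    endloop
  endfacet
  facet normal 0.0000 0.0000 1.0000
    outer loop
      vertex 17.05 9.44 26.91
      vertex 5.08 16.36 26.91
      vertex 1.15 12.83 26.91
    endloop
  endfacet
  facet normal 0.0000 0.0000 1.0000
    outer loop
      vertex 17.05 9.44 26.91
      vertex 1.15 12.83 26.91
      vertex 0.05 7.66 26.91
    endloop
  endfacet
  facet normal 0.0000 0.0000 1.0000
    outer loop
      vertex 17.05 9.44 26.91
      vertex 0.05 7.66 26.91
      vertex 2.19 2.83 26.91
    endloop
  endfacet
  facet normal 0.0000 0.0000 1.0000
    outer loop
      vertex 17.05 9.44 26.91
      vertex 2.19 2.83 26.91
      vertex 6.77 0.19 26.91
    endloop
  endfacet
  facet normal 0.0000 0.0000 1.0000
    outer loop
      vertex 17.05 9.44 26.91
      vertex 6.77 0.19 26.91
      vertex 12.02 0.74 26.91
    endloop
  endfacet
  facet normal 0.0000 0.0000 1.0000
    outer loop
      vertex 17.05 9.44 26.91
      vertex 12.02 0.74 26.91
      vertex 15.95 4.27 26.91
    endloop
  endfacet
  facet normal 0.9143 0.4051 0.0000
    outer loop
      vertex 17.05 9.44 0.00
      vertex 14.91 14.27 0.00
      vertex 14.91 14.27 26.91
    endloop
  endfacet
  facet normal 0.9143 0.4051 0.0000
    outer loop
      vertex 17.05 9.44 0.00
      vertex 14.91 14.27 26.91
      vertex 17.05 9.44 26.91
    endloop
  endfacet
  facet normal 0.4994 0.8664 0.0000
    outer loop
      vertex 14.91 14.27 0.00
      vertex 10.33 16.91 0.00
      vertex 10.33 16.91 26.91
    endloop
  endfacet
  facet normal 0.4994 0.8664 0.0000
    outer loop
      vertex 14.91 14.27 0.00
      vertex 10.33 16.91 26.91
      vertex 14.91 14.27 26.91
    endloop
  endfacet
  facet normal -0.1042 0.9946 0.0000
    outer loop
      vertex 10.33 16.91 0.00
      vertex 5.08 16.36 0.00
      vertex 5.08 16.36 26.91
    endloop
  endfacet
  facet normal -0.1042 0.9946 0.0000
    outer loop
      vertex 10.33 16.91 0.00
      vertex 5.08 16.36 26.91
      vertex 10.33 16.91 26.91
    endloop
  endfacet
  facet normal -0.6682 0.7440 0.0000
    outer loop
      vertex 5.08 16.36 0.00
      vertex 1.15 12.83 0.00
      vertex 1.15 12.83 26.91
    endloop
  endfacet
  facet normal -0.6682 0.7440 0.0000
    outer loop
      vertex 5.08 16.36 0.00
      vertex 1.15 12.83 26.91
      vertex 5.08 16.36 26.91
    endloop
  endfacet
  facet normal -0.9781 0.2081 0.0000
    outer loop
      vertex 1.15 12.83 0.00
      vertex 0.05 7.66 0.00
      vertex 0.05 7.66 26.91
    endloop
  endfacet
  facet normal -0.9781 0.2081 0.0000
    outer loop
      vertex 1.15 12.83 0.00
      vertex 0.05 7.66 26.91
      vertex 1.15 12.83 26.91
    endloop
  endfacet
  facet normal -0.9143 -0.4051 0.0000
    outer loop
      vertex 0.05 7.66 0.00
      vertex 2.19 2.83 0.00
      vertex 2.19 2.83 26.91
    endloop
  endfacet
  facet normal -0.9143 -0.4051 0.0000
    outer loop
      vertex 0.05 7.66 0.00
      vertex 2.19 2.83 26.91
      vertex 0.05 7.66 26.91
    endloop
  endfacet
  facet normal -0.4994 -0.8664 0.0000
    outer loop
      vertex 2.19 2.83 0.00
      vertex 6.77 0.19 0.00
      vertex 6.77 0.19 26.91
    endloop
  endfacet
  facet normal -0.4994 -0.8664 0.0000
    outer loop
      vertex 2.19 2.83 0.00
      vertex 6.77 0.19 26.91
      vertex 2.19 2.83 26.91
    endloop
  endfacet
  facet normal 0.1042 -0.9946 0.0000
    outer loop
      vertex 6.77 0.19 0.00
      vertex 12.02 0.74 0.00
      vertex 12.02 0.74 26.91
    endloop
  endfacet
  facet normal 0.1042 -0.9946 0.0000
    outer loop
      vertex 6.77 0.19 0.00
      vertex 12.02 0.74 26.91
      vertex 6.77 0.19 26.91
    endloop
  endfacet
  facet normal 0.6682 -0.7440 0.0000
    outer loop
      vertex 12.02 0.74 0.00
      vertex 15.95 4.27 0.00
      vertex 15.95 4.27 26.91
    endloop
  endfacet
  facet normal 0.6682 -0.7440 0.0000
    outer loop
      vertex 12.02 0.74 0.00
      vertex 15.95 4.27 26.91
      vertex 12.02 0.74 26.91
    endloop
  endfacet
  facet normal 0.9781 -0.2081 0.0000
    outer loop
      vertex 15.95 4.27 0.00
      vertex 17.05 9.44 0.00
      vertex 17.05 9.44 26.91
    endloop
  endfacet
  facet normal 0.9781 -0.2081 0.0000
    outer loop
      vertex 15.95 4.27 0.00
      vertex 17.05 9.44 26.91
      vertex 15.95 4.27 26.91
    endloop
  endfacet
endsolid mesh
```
; perimeter-only toolpath
G21 ; units = mm
G90 ; absolute positioning
G28 ; home
; layer 1
G0 Z5.38
G0 X17.05 Y9.44
G1 X14.91 Y14.27
G1 X10.33 Y16.91
G1 X5.08 Y16.36
G1 X1.15 Y12.83
G1 X0.05 Y7.66
G1 X2.19 Y2.83
G1 X6.77 Y0.19
G1 X12.02 Y0.74
G1 X15.95 Y4.27
G1 X17.05 Y9.44
; layer 2
G0 Z10.76
G0 X17.05 Y9.44
G1 X14.91 Y14.27
G1 X10.33 Y16.91
G1 X5.08 Y16.36
G1 X1.15 Y12.83
G1 X0.05 Y7.66
G1 X2.19 Y2.83
G1 X6.77 Y0.19
G1 X12.02 Y0.74
G1 X15.95 Y4.27
G1 X17.05 Y9.44
; layer 3
G0 Z16.15
G0 X17.05 Y9.44
G1 X14.91 Y14.27
G1 X10.33 Y16.91
G1 X5.08 Y16.36
G1 X1.15 Y12.83
G1 X0.05 Y7.66
G1 X2.19 Y2.83
G1 X6.77 Y0.19
G1 X12.02 Y0.74
G1 X15.95 Y4.27
G1 X17.05 Y9.44
; layer 4
G0 Z21.53
G0 X17.05 Y9.44
G1 X14.91 Y14.27
G1 X10.33 Y16.91
G1 X5.08 Y16.36
G1 X1.15 Y12.83
G1 X0.05 Y7.66
G1 X2.19 Y2.83
G1 X6.77 Y0.19
G1 X12.02 Y0.74
G1 X15.95 Y4.27
G1 X17.05 Y9.44
; layer 5
G0 Z26.91
G0 X17.05 Y9.44
G1 X14.91 Y14.27
G1 X10.33 Y16.91
G1 X5.08 Y16.36
G1 X1.15 Y12.83
G1 X0.05 Y7.66
G1 X2.19 Y2.83
G1 X6.77 Y0.19
G1 X12.02 Y0.74
G1 X15.95 Y4.27
G1 X17.05 Y9.44
M2 ; end

The solid is a regular 10-sided prism (a cylinder approximated with 10 flat sides), circumscribed radius ≈ 8.55 mm, height ≈ 26.9 mm. Slicing at Δz = 5.38 mm — 5 equal slices spanning the solid's height, so layer i sits at z = i·h/5 — gives 5 non-empty perimeters. Each is a 10-segment closed polygon; G0 lifts to the layer z and rapids to the start vertex, then G1 traces the edges.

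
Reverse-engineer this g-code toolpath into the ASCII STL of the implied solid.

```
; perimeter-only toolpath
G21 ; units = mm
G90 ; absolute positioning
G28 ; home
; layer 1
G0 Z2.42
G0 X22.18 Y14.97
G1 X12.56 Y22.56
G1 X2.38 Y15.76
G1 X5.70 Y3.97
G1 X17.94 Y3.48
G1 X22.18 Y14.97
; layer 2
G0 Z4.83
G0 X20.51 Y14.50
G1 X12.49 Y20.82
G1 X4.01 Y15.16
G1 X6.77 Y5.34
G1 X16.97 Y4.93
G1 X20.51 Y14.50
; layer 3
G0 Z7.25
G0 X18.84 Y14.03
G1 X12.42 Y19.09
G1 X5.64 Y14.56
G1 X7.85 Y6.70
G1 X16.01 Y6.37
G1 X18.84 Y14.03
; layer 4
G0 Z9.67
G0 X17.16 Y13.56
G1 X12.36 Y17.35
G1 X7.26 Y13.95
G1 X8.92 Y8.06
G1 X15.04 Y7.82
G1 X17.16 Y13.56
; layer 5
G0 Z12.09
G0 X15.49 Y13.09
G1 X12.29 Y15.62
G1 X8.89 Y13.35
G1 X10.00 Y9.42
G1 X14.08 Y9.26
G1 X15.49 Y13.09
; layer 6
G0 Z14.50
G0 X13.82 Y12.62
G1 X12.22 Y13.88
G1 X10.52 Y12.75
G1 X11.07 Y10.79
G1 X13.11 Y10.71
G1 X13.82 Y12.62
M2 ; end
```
solid part
  facet normal 0.0000 0.0000 -1.0000
    outer loop
      vertex 0.75 16.36 0.00
      vertex 12.63 24.29 0.00
      vertex 23.85 15.44 0.00
    endloop
  endfacet
  facet normal 0.0000 0.0000 -1.0000
    outer loop
      vertex 4.62 2.61 0.00
      vertex 0.75 16.36 0.00
      vertex 23.85 15.44 0.00
    endloop
  endfacet
  facet normal 0.0000 0.0000 -1.0000
    outer loop
      vertex 18.90 2.04 0.00
      vertex 4.62 2.61 0.00
      vertex 23.85 15.44 0.00
    endloop
  endfacet
  facet normal 0.5355 0.6789 0.5023
    outer loop
      vertex 23.85 15.44 0.00
      vertex 12.63 24.29 0.00
      vertex 12.15 12.15 16.92
    endloop
  endfacet
  facet normal -0.4800 0.7192 0.5024
    outer loop
      vertex 12.63 24.29 0.00
      vertex 0.75 16.36 0.00
      vertex 12.15 12.15 16.92
    endloop
  endfacet
  facet normal -0.8323 -0.2342 0.5025
    outer loop
      vertex 0.75 16.36 0.00
      vertex 4.62 2.61 0.00
      vertex 12.15 12.15 16.92
    endloop
  endfacet
  facet normal -0.0345 -0.8639 0.5024
    outer loop
      vertex 4.62 2.61 0.00
      vertex 18.90 2.04 0.00
      vertex 12.15 12.15 16.92
    endloop
  endfacet
  facet normal 0.8110 -0.2996 0.5025
    outer loop
      vertex 18.90 2.04 0.00
      vertex 23.85 15.44 0.00
      vertex 12.15 12.15 16.92
    endloop
  endfacet
endsolid part

The G0 Z moves step by Δz≈2.42 mm. The G1 loops shrink linearly with z, so the solid tapers from its base footprint up to z≈16.9. Closing with a flat bottom cap and the tapered top and triangulating gives 8 facets — a regular 5-sided pyramid, base circumscribed radius ≈ 12.2 mm, apex at z ≈ 16.9 mm.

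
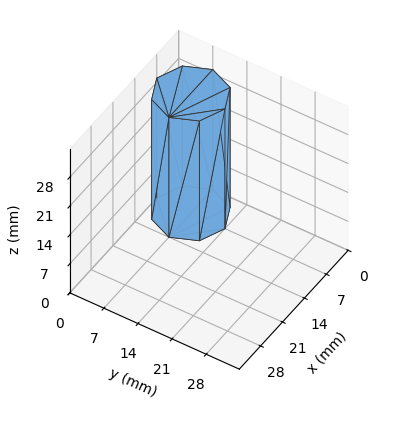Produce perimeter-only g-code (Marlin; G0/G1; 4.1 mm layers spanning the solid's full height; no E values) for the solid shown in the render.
Reading the render: the shape is a regular 8-sided prism (a cylinder approximated with 8 flat sides), circumscribed radius ≈ 7 mm, height ≈ 29 mm (dimensions read to the nearest mm from the axis ticks). For the g-code, the solid's height is divided into equal slices at the stated Δz and each level perimeter traced with G1 moves after a G0 lift.

; perimeter-only toolpath
G21 ; units = mm
G90 ; absolute positioning
G28 ; home
; layer 1
G0 Z4.1
G0 X14.0 Y7.0
G1 X11.9 Y11.9
G1 X7.0 Y14.0
G1 X2.1 Y11.9
G1 X0.0 Y7.0
G1 X2.1 Y2.1
G1 X7.0 Y0.0
G1 X11.9 Y2.1
G1 X14.0 Y7.0
; layer 2
G0 Z8.3
G0 X14.0 Y7.0
G1 X11.9 Y11.9
G1 X7.0 Y14.0
G1 X2.1 Y11.9
G1 X0.0 Y7.0
G1 X2.1 Y2.1
G1 X7.0 Y0.0
G1 X11.9 Y2.1
G1 X14.0 Y7.0
; layer 3
G0 Z12.4
G0 X14.0 Y7.0
G1 X11.9 Y11.9
G1 X7.0 Y14.0
G1 X2.1 Y11.9
G1 X0.0 Y7.0
G1 X2.1 Y2.1
G1 X7.0 Y0.0
G1 X11.9 Y2.1
G1 X14.0 Y7.0
; layer 4
G0 Z16.6
G0 X14.0 Y7.0
G1 X11.9 Y11.9
G1 X7.0 Y14.0
G1 X2.1 Y11.9
G1 X0.0 Y7.0
G1 X2.1 Y2.1
G1 X7.0 Y0.0
G1 X11.9 Y2.1
G1 X14.0 Y7.0
; layer 5
G0 Z20.7
G0 X14.0 Y7.0
G1 X11.9 Y11.9
G1 X7.0 Y14.0
G1 X2.1 Y11.9
G1 X0.0 Y7.0
G1 X2.1 Y2.1
G1 X7.0 Y0.0
G1 X11.9 Y2.1
G1 X14.0 Y7.0
; layer 6
G0 Z24.9
G0 X14.0 Y7.0
G1 X11.9 Y11.9
G1 X7.0 Y14.0
G1 X2.1 Y11.9
G1 X0.0 Y7.0
G1 X2.1 Y2.1
G1 X7.0 Y0.0
G1 X11.9 Y2.1
G1 X14.0 Y7.0
; layer 7
G0 Z29.0
G0 X14.0 Y7.0
G1 X11.9 Y11.9
G1 X7.0 Y14.0
G1 X2.1 Y11.9
G1 X0.0 Y7.0
G1 X2.1 Y2.1
G1 X7.0 Y0.0
G1 X11.9 Y2.1
G1 X14.0 Y7.0
M2 ; end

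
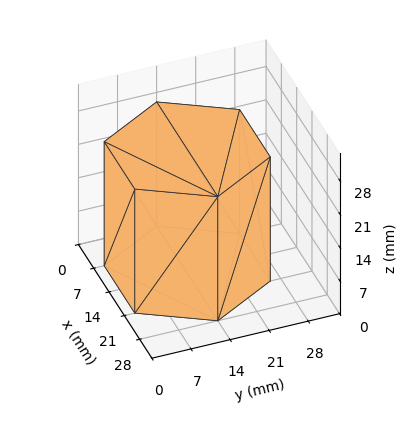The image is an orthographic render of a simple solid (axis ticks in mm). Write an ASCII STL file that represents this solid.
Reading the render: the shape is a regular 6-sided prism (a cylinder approximated with 6 flat sides), circumscribed radius ≈ 14 mm, height ≈ 26 mm (dimensions read to the nearest mm from the axis ticks). For the STL, each face is triangulated and given an outward normal.

solid part
  facet normal 0.0000 0.0000 -1.0000
    outer loop
      vertex 7.000 26.124 0.000
      vertex 21.000 26.124 0.000
      vertex 28.000 14.000 0.000
    endloop
  endfacet
  facet normal 0.0000 0.0000 -1.0000
    outer loop
      vertex 0.000 14.000 0.000
      vertex 7.000 26.124 0.000
      vertex 28.000 14.000 0.000
    endloop
  endfacet
  facet normal 0.0000 0.0000 -1.0000
    outer loop
      vertex 7.000 1.876 0.000
      vertex 0.000 14.000 0.000
      vertex 28.000 14.000 0.000
    endloop
  endfacet
  facet normal 0.0000 0.0000 -1.0000
    outer loop
      vertex 21.000 1.876 0.000
      vertex 7.000 1.876 0.000
      vertex 28.000 14.000 0.000
    endloop
  endfacet
  facet normal 0.0000 0.0000 1.0000
    outer loop
      vertex 28.000 14.000 26.000
      vertex 21.000 26.124 26.000
      vertex 7.000 26.124 26.000
    endloop
  endfacet
  facet normal 0.0000 0.0000 1.0000
    outer loop
      vertex 28.000 14.000 26.000
      vertex 7.000 26.124 26.000
      vertex 0.000 14.000 26.000
    endloop
  endfacet
  facet normal 0.0000 0.0000 1.0000
    outer loop
      vertex 28.000 14.000 26.000
      vertex 0.000 14.000 26.000
      vertex 7.000 1.876 26.000
    endloop
  endfacet
  facet normal 0.0000 0.0000 1.0000
    outer loop
      vertex 28.000 14.000 26.000
      vertex 7.000 1.876 26.000
      vertex 21.000 1.876 26.000
    endloop
  endfacet
  facet normal 0.8660 0.5000 0.0000
    outer loop
      vertex 28.000 14.000 0.000
      vertex 21.000 26.124 0.000
      vertex 21.000 26.124 26.000
    endloop
  endfacet
  facet normal 0.8660 0.5000 0.0000
    outer loop
      vertex 28.000 14.000 0.000
      vertex 21.000 26.124 26.000
      vertex 28.000 14.000 26.000
    endloop
  endfacet
  facet normal 0.0000 1.0000 0.0000
    outer loop
      vertex 21.000 26.124 0.000
      vertex 7.000 26.124 0.000
      vertex 7.000 26.124 26.000
    endloop
  endfacet
  facet normal 0.0000 1.0000 0.0000
    outer loop
      vertex 21.000 26.124 0.000
      vertex 7.000 26.124 26.000
      vertex 21.000 26.124 26.000
    endloop
  endfacet
  facet normal -0.8660 0.5000 0.0000
    outer loop
      vertex 7.000 26.124 0.000
      vertex 0.000 14.000 0.000
      vertex 0.000 14.000 26.000
    endloop
  endfacet
  facet normal -0.8660 0.5000 0.0000
    outer loop
      vertex 7.000 26.124 0.000
      vertex 0.000 14.000 26.000
      vertex 7.000 26.124 26.000
    endloop
  endfacet
  facet normal -0.8660 -0.5000 0.0000
    outer loop
      vertex 0.000 14.000 0.000
      vertex 7.000 1.876 0.000
      vertex 7.000 1.876 26.000
    endloop
  endfacet
  facet normal -0.8660 -0.5000 0.0000
    outer loop
      vertex 0.000 14.000 0.000
      vertex 7.000 1.876 26.000
      vertex 0.000 14.000 26.000
    endloop
  endfacet
  facet normal 0.0000 -1.0000 0.0000
    outer loop
      vertex 7.000 1.876 0.000
      vertex 21.000 1.876 0.000
      vertex 21.000 1.876 26.000
    endloop
  endfacet
  facet normal 0.0000 -1.0000 0.0000
    outer loop
      vertex 7.000 1.876 0.000
      vertex 21.000 1.876 26.000
      vertex 7.000 1.876 26.000
    endloop
  endfacet
  facet normal 0.8660 -0.5000 0.0000
    outer loop
      vertex 21.000 1.876 0.000
      vertex 28.000 14.000 0.000
      vertex 28.000 14.000 26.000
    endloop
  endfacet
  facet normal 0.8660 -0.5000 0.0000
    outer loop
      vertex 21.000 1.876 0.000
      vertex 28.000 14.000 26.000
      vertex 21.000 1.876 26.000
    endloop
  endfacet
endsolid part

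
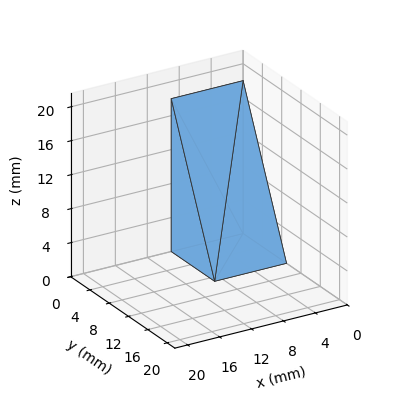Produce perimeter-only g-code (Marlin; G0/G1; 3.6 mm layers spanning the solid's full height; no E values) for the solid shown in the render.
Reading the render: the shape is a wedge (ramp): 9 × 9 mm base, rising to 18 mm along the y=0 edge and sloping linearly to z=0 at y=9 (dimensions read to the nearest mm from the axis ticks). For the g-code, the solid's height is divided into equal slices at the stated Δz and each level perimeter traced with G1 moves after a G0 lift.

; perimeter-only toolpath
G21 ; units = mm
G90 ; absolute positioning
G28 ; home
; layer 1
G0 Z3.6
G0 X0.0 Y0.0
G1 X9.0 Y0.0
G1 X9.0 Y7.2
G1 X0.0 Y7.2
G1 X0.0 Y0.0
; layer 2
G0 Z7.2
G0 X0.0 Y0.0
G1 X9.0 Y0.0
G1 X9.0 Y5.4
G1 X0.0 Y5.4
G1 X0.0 Y0.0
; layer 3
G0 Z10.8
G0 X0.0 Y0.0
G1 X9.0 Y0.0
G1 X9.0 Y3.6
G1 X0.0 Y3.6
G1 X0.0 Y0.0
; layer 4
G0 Z14.4
G0 X0.0 Y0.0
G1 X9.0 Y0.0
G1 X9.0 Y1.8
G1 X0.0 Y1.8
G1 X0.0 Y0.0
M2 ; end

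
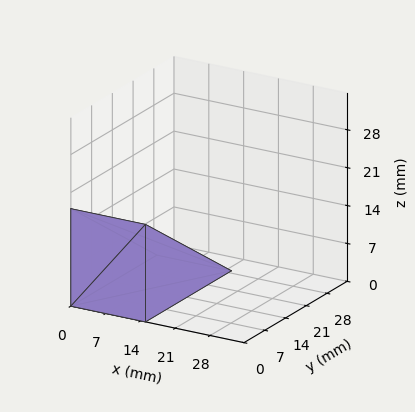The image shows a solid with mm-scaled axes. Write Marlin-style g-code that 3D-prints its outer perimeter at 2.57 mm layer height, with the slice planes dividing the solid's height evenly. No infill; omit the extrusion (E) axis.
Reading the render: the shape is a wedge (ramp): 15 × 29 mm base, rising to 18 mm along the y=0 edge and sloping linearly to z=0 at y=29 (dimensions read to the nearest mm from the axis ticks). For the g-code, the solid's height is divided into equal slices at the stated Δz and each level perimeter traced with G1 moves after a G0 lift.

; perimeter-only toolpath
G21 ; units = mm
G90 ; absolute positioning
G28 ; home
; layer 1
G0 Z2.57
G0 X0.00 Y0.00
G1 X15.00 Y0.00
G1 X15.00 Y24.86
G1 X0.00 Y24.86
G1 X0.00 Y0.00
; layer 2
G0 Z5.14
G0 X0.00 Y0.00
G1 X15.00 Y0.00
G1 X15.00 Y20.71
G1 X0.00 Y20.71
G1 X0.00 Y0.00
; layer 3
G0 Z7.71
G0 X0.00 Y0.00
G1 X15.00 Y0.00
G1 X15.00 Y16.57
G1 X0.00 Y16.57
G1 X0.00 Y0.00
; layer 4
G0 Z10.29
G0 X0.00 Y0.00
G1 X15.00 Y0.00
G1 X15.00 Y12.43
G1 X0.00 Y12.43
G1 X0.00 Y0.00
; layer 5
G0 Z12.86
G0 X0.00 Y0.00
G1 X15.00 Y0.00
G1 X15.00 Y8.29
G1 X0.00 Y8.29
G1 X0.00 Y0.00
; layer 6
G0 Z15.43
G0 X0.00 Y0.00
G1 X15.00 Y0.00
G1 X15.00 Y4.14
G1 X0.00 Y4.14
G1 X0.00 Y0.00
M2 ; end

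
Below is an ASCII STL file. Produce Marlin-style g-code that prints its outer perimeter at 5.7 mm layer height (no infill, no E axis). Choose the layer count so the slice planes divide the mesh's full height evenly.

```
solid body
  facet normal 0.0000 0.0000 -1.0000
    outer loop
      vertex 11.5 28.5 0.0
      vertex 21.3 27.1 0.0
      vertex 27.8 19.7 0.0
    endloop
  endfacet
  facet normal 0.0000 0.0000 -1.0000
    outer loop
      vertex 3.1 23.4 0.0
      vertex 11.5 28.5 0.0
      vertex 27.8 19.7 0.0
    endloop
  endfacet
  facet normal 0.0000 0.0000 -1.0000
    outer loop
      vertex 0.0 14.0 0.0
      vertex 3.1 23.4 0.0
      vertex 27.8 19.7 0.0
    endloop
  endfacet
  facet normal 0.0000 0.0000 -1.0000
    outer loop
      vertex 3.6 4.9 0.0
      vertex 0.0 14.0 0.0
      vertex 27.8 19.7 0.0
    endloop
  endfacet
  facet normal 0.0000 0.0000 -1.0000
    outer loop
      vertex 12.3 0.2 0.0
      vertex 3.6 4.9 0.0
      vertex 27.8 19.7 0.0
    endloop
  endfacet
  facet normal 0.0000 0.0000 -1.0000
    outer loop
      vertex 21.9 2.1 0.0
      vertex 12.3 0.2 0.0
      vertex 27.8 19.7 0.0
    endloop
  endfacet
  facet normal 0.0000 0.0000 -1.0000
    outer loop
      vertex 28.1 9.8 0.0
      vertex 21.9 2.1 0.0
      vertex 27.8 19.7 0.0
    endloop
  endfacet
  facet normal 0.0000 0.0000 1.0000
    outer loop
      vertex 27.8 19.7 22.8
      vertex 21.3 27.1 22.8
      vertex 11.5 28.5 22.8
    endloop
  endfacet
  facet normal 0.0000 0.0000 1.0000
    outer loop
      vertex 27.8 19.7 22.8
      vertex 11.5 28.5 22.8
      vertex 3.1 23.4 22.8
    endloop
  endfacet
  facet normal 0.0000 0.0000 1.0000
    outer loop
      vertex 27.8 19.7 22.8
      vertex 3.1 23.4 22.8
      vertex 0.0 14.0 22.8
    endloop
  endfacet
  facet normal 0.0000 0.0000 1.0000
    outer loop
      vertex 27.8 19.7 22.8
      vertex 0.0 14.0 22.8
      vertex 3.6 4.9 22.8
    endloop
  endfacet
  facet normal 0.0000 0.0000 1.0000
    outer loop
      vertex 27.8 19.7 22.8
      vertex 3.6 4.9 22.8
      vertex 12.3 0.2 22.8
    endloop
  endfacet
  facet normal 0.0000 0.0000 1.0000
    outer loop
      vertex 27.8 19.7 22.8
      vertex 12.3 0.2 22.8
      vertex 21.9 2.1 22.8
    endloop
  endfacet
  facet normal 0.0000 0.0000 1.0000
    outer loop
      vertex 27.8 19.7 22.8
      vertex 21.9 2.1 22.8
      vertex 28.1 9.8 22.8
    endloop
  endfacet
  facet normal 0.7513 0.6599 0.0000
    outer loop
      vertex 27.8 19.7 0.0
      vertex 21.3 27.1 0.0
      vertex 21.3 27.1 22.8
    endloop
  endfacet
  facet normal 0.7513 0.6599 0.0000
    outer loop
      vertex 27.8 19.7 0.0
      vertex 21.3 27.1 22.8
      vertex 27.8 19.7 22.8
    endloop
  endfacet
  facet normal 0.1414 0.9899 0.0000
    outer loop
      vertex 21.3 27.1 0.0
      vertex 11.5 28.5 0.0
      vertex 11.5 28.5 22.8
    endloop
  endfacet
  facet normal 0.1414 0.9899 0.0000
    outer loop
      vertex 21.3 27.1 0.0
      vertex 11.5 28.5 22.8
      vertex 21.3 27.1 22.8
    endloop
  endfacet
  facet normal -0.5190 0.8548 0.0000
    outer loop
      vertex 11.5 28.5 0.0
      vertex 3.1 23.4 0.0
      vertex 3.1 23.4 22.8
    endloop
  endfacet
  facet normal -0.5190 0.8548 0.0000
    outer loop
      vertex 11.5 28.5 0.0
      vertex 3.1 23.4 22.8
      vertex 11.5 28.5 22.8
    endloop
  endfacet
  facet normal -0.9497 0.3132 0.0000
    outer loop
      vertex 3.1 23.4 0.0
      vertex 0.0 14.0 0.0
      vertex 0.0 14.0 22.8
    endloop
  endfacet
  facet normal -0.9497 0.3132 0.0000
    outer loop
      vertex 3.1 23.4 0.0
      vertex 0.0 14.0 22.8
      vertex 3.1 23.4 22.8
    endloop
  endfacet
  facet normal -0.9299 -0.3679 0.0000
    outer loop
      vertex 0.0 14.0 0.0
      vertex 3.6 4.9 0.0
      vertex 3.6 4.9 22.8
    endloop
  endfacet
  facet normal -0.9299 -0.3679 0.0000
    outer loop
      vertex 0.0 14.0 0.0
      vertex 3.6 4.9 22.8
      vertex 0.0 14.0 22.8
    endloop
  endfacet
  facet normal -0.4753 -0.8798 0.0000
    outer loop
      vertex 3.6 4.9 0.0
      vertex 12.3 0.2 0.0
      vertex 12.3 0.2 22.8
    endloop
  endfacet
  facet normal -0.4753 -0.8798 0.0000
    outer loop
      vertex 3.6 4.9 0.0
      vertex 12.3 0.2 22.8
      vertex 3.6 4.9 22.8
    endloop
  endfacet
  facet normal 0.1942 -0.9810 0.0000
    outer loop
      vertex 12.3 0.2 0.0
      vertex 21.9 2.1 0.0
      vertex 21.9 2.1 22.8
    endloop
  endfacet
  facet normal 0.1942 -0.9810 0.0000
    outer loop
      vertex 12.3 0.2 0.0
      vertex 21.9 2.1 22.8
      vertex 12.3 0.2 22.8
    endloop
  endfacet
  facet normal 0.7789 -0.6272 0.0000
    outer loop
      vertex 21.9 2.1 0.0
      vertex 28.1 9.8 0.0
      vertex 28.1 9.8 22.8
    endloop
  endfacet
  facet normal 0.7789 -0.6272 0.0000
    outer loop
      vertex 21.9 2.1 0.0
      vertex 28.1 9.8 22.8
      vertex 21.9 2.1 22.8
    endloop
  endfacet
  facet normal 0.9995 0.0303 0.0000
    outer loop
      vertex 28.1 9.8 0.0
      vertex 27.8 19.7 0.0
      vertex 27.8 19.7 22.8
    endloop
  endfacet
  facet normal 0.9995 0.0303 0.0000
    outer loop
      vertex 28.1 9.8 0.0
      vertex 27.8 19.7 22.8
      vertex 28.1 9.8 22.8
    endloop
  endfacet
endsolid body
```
; perimeter-only toolpath
G21 ; units = mm
G90 ; absolute positioning
G28 ; home
; layer 1
G0 Z5.7
G0 X27.8 Y19.7
G1 X21.3 Y27.1
G1 X11.5 Y28.5
G1 X3.1 Y23.4
G1 X0.0 Y14.0
G1 X3.6 Y4.9
G1 X12.3 Y0.2
G1 X21.9 Y2.1
G1 X28.1 Y9.8
G1 X27.8 Y19.7
; layer 2
G0 Z11.4
G0 X27.8 Y19.7
G1 X21.3 Y27.1
G1 X11.5 Y28.5
G1 X3.1 Y23.4
G1 X0.0 Y14.0
G1 X3.6 Y4.9
G1 X12.3 Y0.2
G1 X21.9 Y2.1
G1 X28.1 Y9.8
G1 X27.8 Y19.7
; layer 3
G0 Z17.1
G0 X27.8 Y19.7
G1 X21.3 Y27.1
G1 X11.5 Y28.5
G1 X3.1 Y23.4
G1 X0.0 Y14.0
G1 X3.6 Y4.9
G1 X12.3 Y0.2
G1 X21.9 Y2.1
G1 X28.1 Y9.8
G1 X27.8 Y19.7
; layer 4
G0 Z22.8
G0 X27.8 Y19.7
G1 X21.3 Y27.1
G1 X11.5 Y28.5
G1 X3.1 Y23.4
G1 X0.0 Y14.0
G1 X3.6 Y4.9
G1 X12.3 Y0.2
G1 X21.9 Y2.1
G1 X28.1 Y9.8
G1 X27.8 Y19.7
M2 ; end

The solid is a regular 9-sided prism (a cylinder approximated with 9 flat sides), circumscribed radius ≈ 14.4 mm, height ≈ 22.8 mm. Slicing at Δz = 5.7 mm — 4 equal slices spanning the solid's height, so layer i sits at z = i·h/4 — gives 4 non-empty perimeters. Each is a 9-segment closed polygon; G0 lifts to the layer z and rapids to the start vertex, then G1 traces the edges.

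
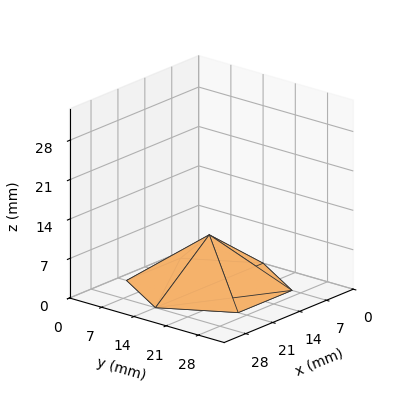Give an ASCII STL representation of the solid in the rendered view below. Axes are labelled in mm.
Reading the render: the shape is a regular 6-sided pyramid, base circumscribed radius ≈ 14 mm, apex at z ≈ 9 mm (dimensions read to the nearest mm from the axis ticks). For the STL, each face is triangulated and given an outward normal.

solid part
  facet normal 0.0000 0.0000 -1.0000
    outer loop
      vertex 7.00 26.12 0.00
      vertex 21.00 26.12 0.00
      vertex 28.00 14.00 0.00
    endloop
  endfacet
  facet normal 0.0000 0.0000 -1.0000
    outer loop
      vertex 0.00 14.00 0.00
      vertex 7.00 26.12 0.00
      vertex 28.00 14.00 0.00
    endloop
  endfacet
  facet normal 0.0000 0.0000 -1.0000
    outer loop
      vertex 7.00 1.88 0.00
      vertex 0.00 14.00 0.00
      vertex 28.00 14.00 0.00
    endloop
  endfacet
  facet normal 0.0000 0.0000 -1.0000
    outer loop
      vertex 21.00 1.88 0.00
      vertex 7.00 1.88 0.00
      vertex 28.00 14.00 0.00
    endloop
  endfacet
  facet normal 0.5162 0.2981 0.8029
    outer loop
      vertex 28.00 14.00 0.00
      vertex 21.00 26.12 0.00
      vertex 14.00 14.00 9.00
    endloop
  endfacet
  facet normal 0.0000 0.5962 0.8029
    outer loop
      vertex 21.00 26.12 0.00
      vertex 7.00 26.12 0.00
      vertex 14.00 14.00 9.00
    endloop
  endfacet
  facet normal -0.5162 0.2981 0.8029
    outer loop
      vertex 7.00 26.12 0.00
      vertex 0.00 14.00 0.00
      vertex 14.00 14.00 9.00
    endloop
  endfacet
  facet normal -0.5162 -0.2981 0.8029
    outer loop
      vertex 0.00 14.00 0.00
      vertex 7.00 1.88 0.00
      vertex 14.00 14.00 9.00
    endloop
  endfacet
  facet normal 0.0000 -0.5962 0.8029
    outer loop
      vertex 7.00 1.88 0.00
      vertex 21.00 1.88 0.00
      vertex 14.00 14.00 9.00
    endloop
  endfacet
  facet normal 0.5162 -0.2981 0.8029
    outer loop
      vertex 21.00 1.88 0.00
      vertex 28.00 14.00 0.00
      vertex 14.00 14.00 9.00
    endloop
  endfacet
endsolid part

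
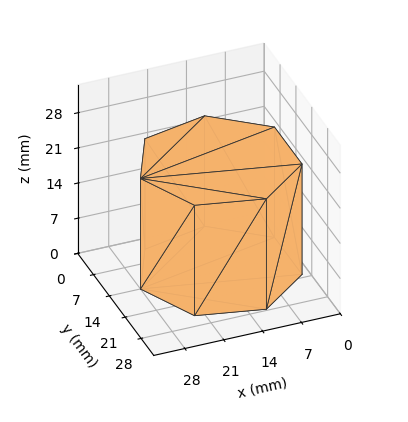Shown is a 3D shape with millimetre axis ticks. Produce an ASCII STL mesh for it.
Reading the render: the shape is a regular 7-sided prism (a cylinder approximated with 7 flat sides), circumscribed radius ≈ 14 mm, height ≈ 22 mm (dimensions read to the nearest mm from the axis ticks). For the STL, each face is triangulated and given an outward normal.

solid part
  facet normal 0.0000 0.0000 -1.0000
    outer loop
      vertex 10.885 27.649 0.000
      vertex 22.729 24.946 0.000
      vertex 28.000 14.000 0.000
    endloop
  endfacet
  facet normal 0.0000 0.0000 -1.0000
    outer loop
      vertex 1.386 20.074 0.000
      vertex 10.885 27.649 0.000
      vertex 28.000 14.000 0.000
    endloop
  endfacet
  facet normal 0.0000 0.0000 -1.0000
    outer loop
      vertex 1.386 7.926 0.000
      vertex 1.386 20.074 0.000
      vertex 28.000 14.000 0.000
    endloop
  endfacet
  facet normal 0.0000 0.0000 -1.0000
    outer loop
      vertex 10.885 0.351 0.000
      vertex 1.386 7.926 0.000
      vertex 28.000 14.000 0.000
    endloop
  endfacet
  facet normal 0.0000 0.0000 -1.0000
    outer loop
      vertex 22.729 3.054 0.000
      vertex 10.885 0.351 0.000
      vertex 28.000 14.000 0.000
    endloop
  endfacet
  facet normal 0.0000 0.0000 1.0000
    outer loop
      vertex 28.000 14.000 22.000
      vertex 22.729 24.946 22.000
      vertex 10.885 27.649 22.000
    endloop
  endfacet
  facet normal 0.0000 0.0000 1.0000
    outer loop
      vertex 28.000 14.000 22.000
      vertex 10.885 27.649 22.000
      vertex 1.386 20.074 22.000
    endloop
  endfacet
  facet normal 0.0000 0.0000 1.0000
    outer loop
      vertex 28.000 14.000 22.000
      vertex 1.386 20.074 22.000
      vertex 1.386 7.926 22.000
    endloop
  endfacet
  facet normal 0.0000 0.0000 1.0000
    outer loop
      vertex 28.000 14.000 22.000
      vertex 1.386 7.926 22.000
      vertex 10.885 0.351 22.000
    endloop
  endfacet
  facet normal 0.0000 0.0000 1.0000
    outer loop
      vertex 28.000 14.000 22.000
      vertex 10.885 0.351 22.000
      vertex 22.729 3.054 22.000
    endloop
  endfacet
  facet normal 0.9010 0.4339 0.0000
    outer loop
      vertex 28.000 14.000 0.000
      vertex 22.729 24.946 0.000
      vertex 22.729 24.946 22.000
    endloop
  endfacet
  facet normal 0.9010 0.4339 0.0000
    outer loop
      vertex 28.000 14.000 0.000
      vertex 22.729 24.946 22.000
      vertex 28.000 14.000 22.000
    endloop
  endfacet
  facet normal 0.2225 0.9749 0.0000
    outer loop
      vertex 22.729 24.946 0.000
      vertex 10.885 27.649 0.000
      vertex 10.885 27.649 22.000
    endloop
  endfacet
  facet normal 0.2225 0.9749 0.0000
    outer loop
      vertex 22.729 24.946 0.000
      vertex 10.885 27.649 22.000
      vertex 22.729 24.946 22.000
    endloop
  endfacet
  facet normal -0.6235 0.7818 0.0000
    outer loop
      vertex 10.885 27.649 0.000
      vertex 1.386 20.074 0.000
      vertex 1.386 20.074 22.000
    endloop
  endfacet
  facet normal -0.6235 0.7818 0.0000
    outer loop
      vertex 10.885 27.649 0.000
      vertex 1.386 20.074 22.000
      vertex 10.885 27.649 22.000
    endloop
  endfacet
  facet normal -1.0000 0.0000 0.0000
    outer loop
      vertex 1.386 20.074 0.000
      vertex 1.386 7.926 0.000
      vertex 1.386 7.926 22.000
    endloop
  endfacet
  facet normal -1.0000 0.0000 0.0000
    outer loop
      vertex 1.386 20.074 0.000
      vertex 1.386 7.926 22.000
      vertex 1.386 20.074 22.000
    endloop
  endfacet
  facet normal -0.6235 -0.7818 0.0000
    outer loop
      vertex 1.386 7.926 0.000
      vertex 10.885 0.351 0.000
      vertex 10.885 0.351 22.000
    endloop
  endfacet
  facet normal -0.6235 -0.7818 0.0000
    outer loop
      vertex 1.386 7.926 0.000
      vertex 10.885 0.351 22.000
      vertex 1.386 7.926 22.000
    endloop
  endfacet
  facet normal 0.2225 -0.9749 0.0000
    outer loop
      vertex 10.885 0.351 0.000
      vertex 22.729 3.054 0.000
      vertex 22.729 3.054 22.000
    endloop
  endfacet
  facet normal 0.2225 -0.9749 0.0000
    outer loop
      vertex 10.885 0.351 0.000
      vertex 22.729 3.054 22.000
      vertex 10.885 0.351 22.000
    endloop
  endfacet
  facet normal 0.9010 -0.4339 0.0000
    outer loop
      vertex 22.729 3.054 0.000
      vertex 28.000 14.000 0.000
      vertex 28.000 14.000 22.000
    endloop
  endfacet
  facet normal 0.9010 -0.4339 0.0000
    outer loop
      vertex 22.729 3.054 0.000
      vertex 28.000 14.000 22.000
      vertex 22.729 3.054 22.000
    endloop
  endfacet
endsolid part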